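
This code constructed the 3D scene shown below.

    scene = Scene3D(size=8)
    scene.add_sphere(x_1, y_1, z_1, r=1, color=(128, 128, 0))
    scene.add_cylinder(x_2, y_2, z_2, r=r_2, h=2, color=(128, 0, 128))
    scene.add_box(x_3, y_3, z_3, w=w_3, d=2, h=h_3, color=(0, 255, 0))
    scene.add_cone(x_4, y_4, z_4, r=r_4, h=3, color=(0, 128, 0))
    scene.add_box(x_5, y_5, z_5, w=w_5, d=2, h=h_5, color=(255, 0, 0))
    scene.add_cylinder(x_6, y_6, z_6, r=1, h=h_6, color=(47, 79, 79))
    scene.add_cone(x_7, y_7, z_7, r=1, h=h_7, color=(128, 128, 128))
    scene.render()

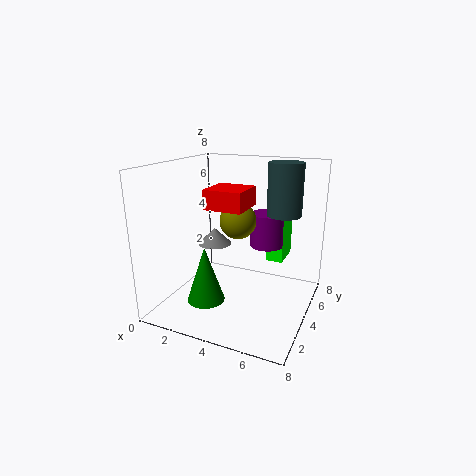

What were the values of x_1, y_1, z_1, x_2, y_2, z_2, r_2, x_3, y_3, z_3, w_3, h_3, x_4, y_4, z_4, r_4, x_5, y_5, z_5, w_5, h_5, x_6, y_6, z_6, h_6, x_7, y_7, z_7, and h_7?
x_1 = 4, y_1 = 4, z_1 = 5, x_2 = 5, y_2 = 6, z_2 = 3, r_2 = 1, x_3 = 5, y_3 = 6, z_3 = 2, w_3 = 1, h_3 = 3, x_4 = 3, y_4 = 2, z_4 = 1, r_4 = 1, x_5 = 3, y_5 = 2, z_5 = 6, w_5 = 2, h_5 = 1, x_6 = 6, y_6 = 6, z_6 = 5, h_6 = 3, x_7 = 2, y_7 = 5, z_7 = 3, h_7 = 1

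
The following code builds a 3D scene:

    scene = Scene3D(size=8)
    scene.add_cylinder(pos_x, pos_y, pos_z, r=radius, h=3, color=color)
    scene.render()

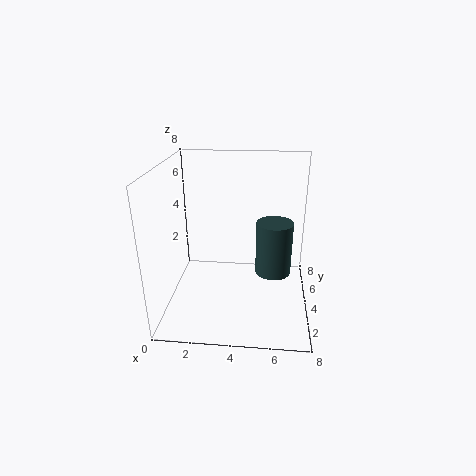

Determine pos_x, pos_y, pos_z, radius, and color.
pos_x = 6; pos_y = 4; pos_z = 2; radius = 1; color = 'darkslategray'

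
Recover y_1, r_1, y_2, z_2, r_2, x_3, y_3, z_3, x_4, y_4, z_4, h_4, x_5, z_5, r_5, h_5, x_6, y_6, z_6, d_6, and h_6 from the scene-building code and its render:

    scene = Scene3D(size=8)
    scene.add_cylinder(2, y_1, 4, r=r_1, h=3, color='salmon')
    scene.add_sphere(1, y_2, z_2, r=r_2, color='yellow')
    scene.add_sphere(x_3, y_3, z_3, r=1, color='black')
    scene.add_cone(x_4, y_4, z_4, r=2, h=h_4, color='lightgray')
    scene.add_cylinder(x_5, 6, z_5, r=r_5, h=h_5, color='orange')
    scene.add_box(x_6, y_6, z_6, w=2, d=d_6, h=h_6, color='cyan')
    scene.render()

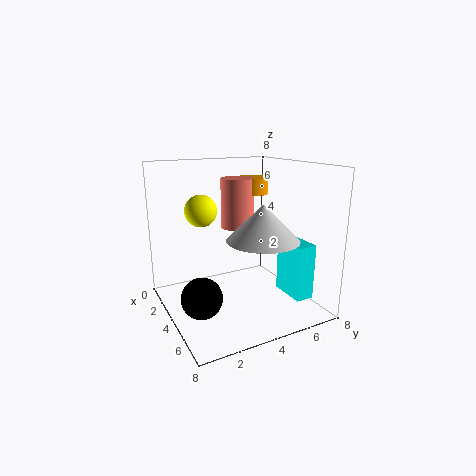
y_1 = 5
r_1 = 1
y_2 = 3
z_2 = 5
r_2 = 1
x_3 = 6
y_3 = 1
z_3 = 2
x_4 = 5
y_4 = 5
z_4 = 4
h_4 = 2
x_5 = 2
z_5 = 6
r_5 = 1
h_5 = 1
x_6 = 5
y_6 = 6
z_6 = 1
d_6 = 1
h_6 = 3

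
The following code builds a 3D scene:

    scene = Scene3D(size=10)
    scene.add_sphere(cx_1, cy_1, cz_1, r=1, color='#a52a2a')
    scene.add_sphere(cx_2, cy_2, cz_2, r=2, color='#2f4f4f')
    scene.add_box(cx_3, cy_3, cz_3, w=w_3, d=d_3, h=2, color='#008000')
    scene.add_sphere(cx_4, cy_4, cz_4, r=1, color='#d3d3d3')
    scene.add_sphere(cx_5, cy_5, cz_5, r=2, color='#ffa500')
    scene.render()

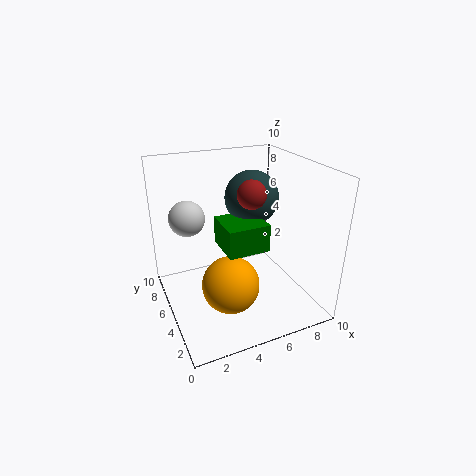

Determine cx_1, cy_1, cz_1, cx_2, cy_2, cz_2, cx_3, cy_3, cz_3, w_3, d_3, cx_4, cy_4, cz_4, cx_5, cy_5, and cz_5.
cx_1 = 6, cy_1 = 5, cz_1 = 8, cx_2 = 7, cy_2 = 7, cz_2 = 7, cx_3 = 4, cy_3 = 4, cz_3 = 4, w_3 = 3, d_3 = 3, cx_4 = 1, cy_4 = 3, cz_4 = 8, cx_5 = 4, cy_5 = 4, cz_5 = 2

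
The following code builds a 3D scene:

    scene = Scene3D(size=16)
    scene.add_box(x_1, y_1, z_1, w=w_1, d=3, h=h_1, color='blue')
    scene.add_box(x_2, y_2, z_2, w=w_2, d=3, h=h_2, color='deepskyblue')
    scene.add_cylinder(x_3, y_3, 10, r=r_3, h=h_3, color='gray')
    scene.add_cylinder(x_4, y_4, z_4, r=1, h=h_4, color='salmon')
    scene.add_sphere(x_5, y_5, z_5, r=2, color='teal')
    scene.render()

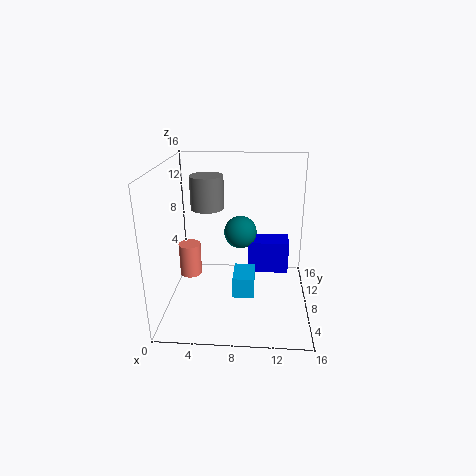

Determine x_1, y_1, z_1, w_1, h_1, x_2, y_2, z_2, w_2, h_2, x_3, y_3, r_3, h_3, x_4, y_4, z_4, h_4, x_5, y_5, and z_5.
x_1 = 9; y_1 = 11; z_1 = 2; w_1 = 5; h_1 = 4; x_2 = 8; y_2 = 1; z_2 = 5; w_2 = 2; h_2 = 2; x_3 = 4; y_3 = 12; r_3 = 2; h_3 = 4; x_4 = 4; y_4 = 2; z_4 = 7; h_4 = 3; x_5 = 8; y_5 = 12; z_5 = 7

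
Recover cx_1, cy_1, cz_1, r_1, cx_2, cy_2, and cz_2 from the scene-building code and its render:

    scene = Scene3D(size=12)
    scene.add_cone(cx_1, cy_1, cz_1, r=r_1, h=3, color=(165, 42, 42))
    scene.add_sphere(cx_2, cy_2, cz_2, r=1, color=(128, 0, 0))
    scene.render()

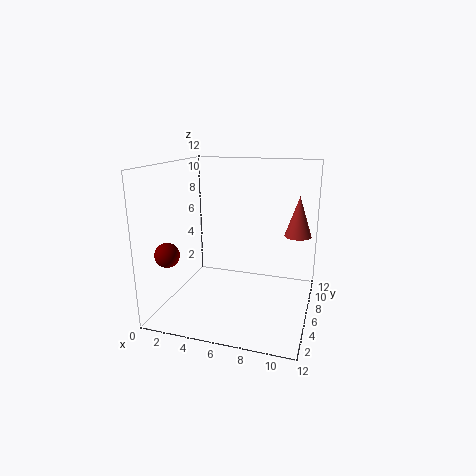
cx_1 = 11, cy_1 = 5, cz_1 = 7, r_1 = 1, cx_2 = 1, cy_2 = 3, cz_2 = 5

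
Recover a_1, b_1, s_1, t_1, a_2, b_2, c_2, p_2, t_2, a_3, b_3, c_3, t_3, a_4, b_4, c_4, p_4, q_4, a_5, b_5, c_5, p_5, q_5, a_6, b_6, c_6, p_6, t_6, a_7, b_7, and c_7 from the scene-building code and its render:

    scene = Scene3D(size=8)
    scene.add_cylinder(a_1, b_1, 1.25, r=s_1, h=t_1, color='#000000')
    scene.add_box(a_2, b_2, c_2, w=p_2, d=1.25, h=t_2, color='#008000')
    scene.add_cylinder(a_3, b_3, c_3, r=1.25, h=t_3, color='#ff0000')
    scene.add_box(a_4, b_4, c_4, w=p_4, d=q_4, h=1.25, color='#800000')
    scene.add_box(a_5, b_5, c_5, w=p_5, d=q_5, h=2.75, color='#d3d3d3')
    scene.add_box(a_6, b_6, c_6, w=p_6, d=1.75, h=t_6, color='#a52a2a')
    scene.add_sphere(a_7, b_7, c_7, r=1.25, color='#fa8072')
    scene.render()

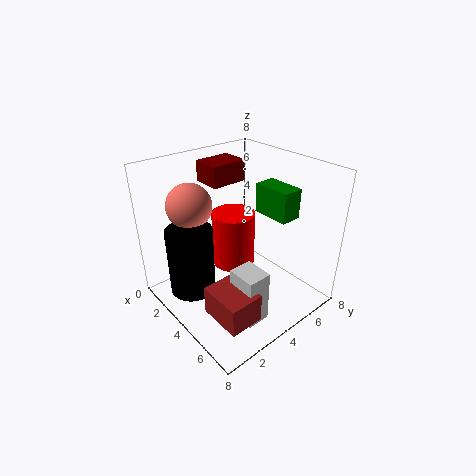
a_1 = 3; b_1 = 1.5; s_1 = 1.25; t_1 = 3.75; a_2 = 3.25; b_2 = 6; c_2 = 4.75; p_2 = 2.25; t_2 = 1.75; a_3 = 3; b_3 = 4.5; c_3 = 1.75; t_3 = 3.25; a_4 = 0.25; b_4 = 4; c_4 = 6.25; p_4 = 1.75; q_4 = 2.25; a_5 = 5.75; b_5 = 2; c_5 = 1; p_5 = 1.5; q_5 = 1.25; a_6 = 5.25; b_6 = 0.75; c_6 = 1.5; p_6 = 2.25; t_6 = 1.5; a_7 = 2; b_7 = 2.25; c_7 = 5.75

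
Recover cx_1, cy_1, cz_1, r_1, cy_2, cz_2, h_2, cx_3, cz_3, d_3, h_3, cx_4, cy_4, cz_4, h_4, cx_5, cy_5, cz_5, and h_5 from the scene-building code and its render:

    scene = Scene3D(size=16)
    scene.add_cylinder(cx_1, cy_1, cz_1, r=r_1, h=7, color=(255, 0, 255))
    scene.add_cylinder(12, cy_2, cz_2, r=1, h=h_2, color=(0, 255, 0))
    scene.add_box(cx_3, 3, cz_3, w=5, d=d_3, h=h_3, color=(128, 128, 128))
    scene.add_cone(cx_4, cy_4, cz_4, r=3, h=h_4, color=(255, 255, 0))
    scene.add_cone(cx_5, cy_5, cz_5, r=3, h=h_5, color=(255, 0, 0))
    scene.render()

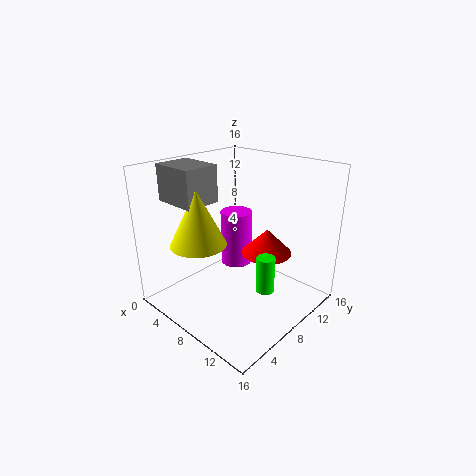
cx_1 = 4, cy_1 = 12, cz_1 = 2, r_1 = 2, cy_2 = 8, cz_2 = 3, h_2 = 4, cx_3 = 1, cz_3 = 12, d_3 = 4, h_3 = 4, cx_4 = 6, cy_4 = 4, cz_4 = 8, h_4 = 6, cx_5 = 9, cy_5 = 12, cz_5 = 5, h_5 = 3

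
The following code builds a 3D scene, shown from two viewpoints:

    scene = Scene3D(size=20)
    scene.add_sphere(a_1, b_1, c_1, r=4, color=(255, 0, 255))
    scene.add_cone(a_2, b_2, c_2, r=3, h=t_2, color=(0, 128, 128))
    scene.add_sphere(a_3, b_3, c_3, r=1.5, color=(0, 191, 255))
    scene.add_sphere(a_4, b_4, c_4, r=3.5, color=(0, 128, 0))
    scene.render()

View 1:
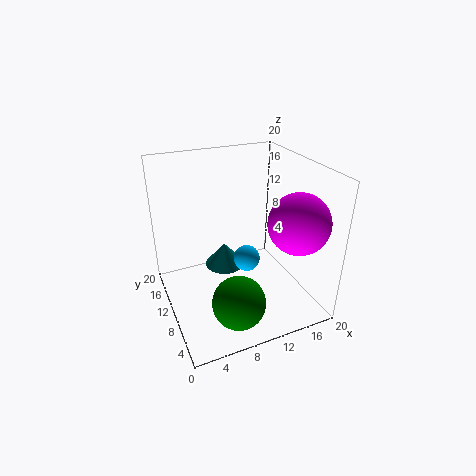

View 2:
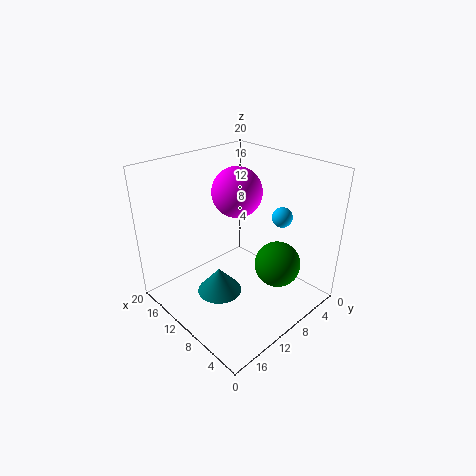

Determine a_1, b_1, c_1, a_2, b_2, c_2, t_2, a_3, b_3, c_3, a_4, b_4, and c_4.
a_1 = 16, b_1 = 4.5, c_1 = 13.5, a_2 = 9.5, b_2 = 14, c_2 = 3.5, t_2 = 3.5, a_3 = 8, b_3 = 3, c_3 = 11.5, a_4 = 7.5, b_4 = 4, c_4 = 4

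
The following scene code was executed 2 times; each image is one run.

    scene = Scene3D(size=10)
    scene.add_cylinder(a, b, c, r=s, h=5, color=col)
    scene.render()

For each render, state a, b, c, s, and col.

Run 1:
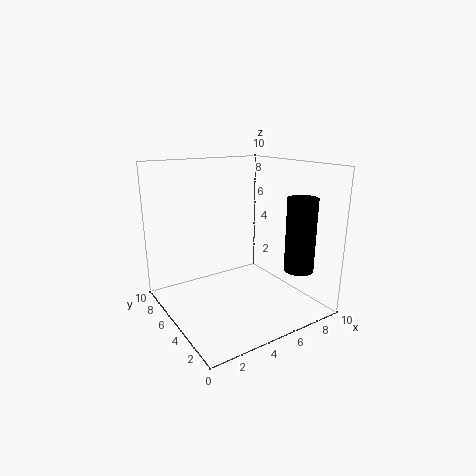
a = 8, b = 2, c = 3, s = 1, col = 'black'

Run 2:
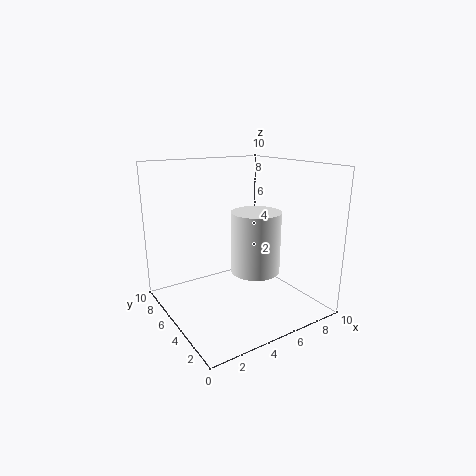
a = 8, b = 7, c = 1, s = 2, col = 'white'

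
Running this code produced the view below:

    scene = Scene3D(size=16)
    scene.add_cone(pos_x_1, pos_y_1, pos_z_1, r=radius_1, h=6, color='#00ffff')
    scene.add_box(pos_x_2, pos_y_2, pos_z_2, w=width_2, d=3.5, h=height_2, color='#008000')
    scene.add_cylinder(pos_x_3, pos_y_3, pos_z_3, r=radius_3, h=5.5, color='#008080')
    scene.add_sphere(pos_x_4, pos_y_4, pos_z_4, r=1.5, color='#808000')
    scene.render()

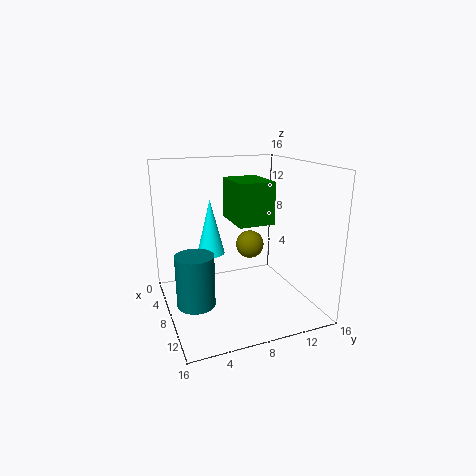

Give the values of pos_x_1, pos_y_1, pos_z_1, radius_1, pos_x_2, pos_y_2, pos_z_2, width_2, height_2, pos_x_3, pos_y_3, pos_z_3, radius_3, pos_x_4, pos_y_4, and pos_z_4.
pos_x_1 = 7.5, pos_y_1 = 5, pos_z_1 = 6.5, radius_1 = 1.5, pos_x_2 = 9, pos_y_2 = 6, pos_z_2 = 11, width_2 = 4.5, height_2 = 4, pos_x_3 = 10, pos_y_3 = 2.5, pos_z_3 = 2, radius_3 = 2, pos_x_4 = 9, pos_y_4 = 9, pos_z_4 = 7.5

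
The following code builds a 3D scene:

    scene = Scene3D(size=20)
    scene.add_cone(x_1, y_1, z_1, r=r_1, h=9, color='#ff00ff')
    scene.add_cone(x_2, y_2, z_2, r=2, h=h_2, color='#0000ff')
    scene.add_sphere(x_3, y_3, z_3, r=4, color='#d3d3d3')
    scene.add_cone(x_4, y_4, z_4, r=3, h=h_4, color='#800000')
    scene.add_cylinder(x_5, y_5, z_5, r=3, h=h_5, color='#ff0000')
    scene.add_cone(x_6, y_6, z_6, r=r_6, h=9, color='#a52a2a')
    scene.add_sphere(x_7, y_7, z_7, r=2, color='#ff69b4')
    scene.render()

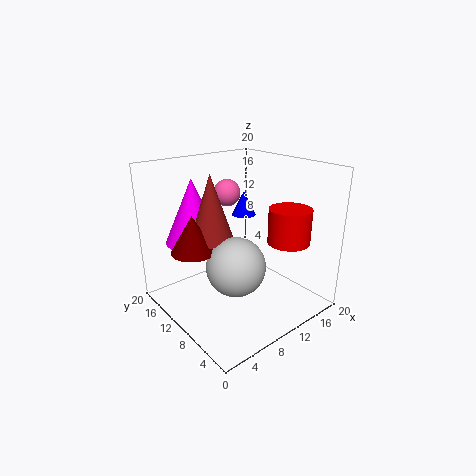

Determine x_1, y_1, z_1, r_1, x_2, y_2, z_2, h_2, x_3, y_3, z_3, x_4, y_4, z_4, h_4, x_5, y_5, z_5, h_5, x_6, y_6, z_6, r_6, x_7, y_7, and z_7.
x_1 = 6, y_1 = 15, z_1 = 9, r_1 = 4, x_2 = 17, y_2 = 17, z_2 = 10, h_2 = 4, x_3 = 8, y_3 = 8, z_3 = 7, x_4 = 4, y_4 = 12, z_4 = 9, h_4 = 5, x_5 = 16, y_5 = 6, z_5 = 9, h_5 = 5, x_6 = 7, y_6 = 12, z_6 = 10, r_6 = 3, x_7 = 12, y_7 = 15, z_7 = 15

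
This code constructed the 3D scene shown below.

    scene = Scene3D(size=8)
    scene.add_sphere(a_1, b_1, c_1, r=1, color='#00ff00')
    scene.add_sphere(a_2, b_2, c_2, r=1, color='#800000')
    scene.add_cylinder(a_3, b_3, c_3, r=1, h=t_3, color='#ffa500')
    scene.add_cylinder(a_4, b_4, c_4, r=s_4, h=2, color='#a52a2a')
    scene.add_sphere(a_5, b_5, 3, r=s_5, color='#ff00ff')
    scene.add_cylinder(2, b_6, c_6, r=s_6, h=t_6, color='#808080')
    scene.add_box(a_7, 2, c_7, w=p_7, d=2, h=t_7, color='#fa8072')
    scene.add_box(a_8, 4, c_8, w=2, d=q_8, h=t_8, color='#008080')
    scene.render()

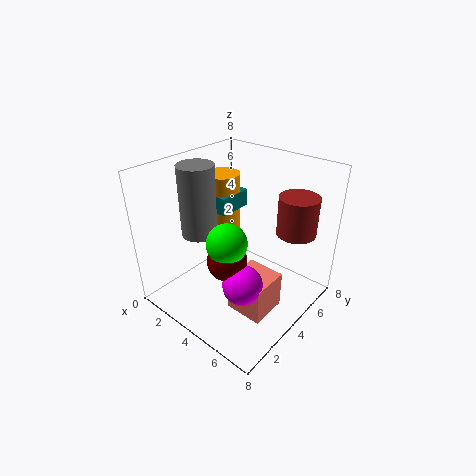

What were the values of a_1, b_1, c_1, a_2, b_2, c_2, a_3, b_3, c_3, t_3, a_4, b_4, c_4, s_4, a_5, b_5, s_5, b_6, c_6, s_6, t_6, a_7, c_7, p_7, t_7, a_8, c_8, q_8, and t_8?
a_1 = 5, b_1 = 2, c_1 = 5, a_2 = 5, b_2 = 2, c_2 = 4, a_3 = 2, b_3 = 5, c_3 = 3, t_3 = 4, a_4 = 7, b_4 = 5, c_4 = 5, s_4 = 1, a_5 = 6, b_5 = 2, s_5 = 1, b_6 = 3, c_6 = 4, s_6 = 1, t_6 = 4, a_7 = 5, c_7 = 1, p_7 = 2, t_7 = 2, a_8 = 1, c_8 = 5, q_8 = 2, t_8 = 1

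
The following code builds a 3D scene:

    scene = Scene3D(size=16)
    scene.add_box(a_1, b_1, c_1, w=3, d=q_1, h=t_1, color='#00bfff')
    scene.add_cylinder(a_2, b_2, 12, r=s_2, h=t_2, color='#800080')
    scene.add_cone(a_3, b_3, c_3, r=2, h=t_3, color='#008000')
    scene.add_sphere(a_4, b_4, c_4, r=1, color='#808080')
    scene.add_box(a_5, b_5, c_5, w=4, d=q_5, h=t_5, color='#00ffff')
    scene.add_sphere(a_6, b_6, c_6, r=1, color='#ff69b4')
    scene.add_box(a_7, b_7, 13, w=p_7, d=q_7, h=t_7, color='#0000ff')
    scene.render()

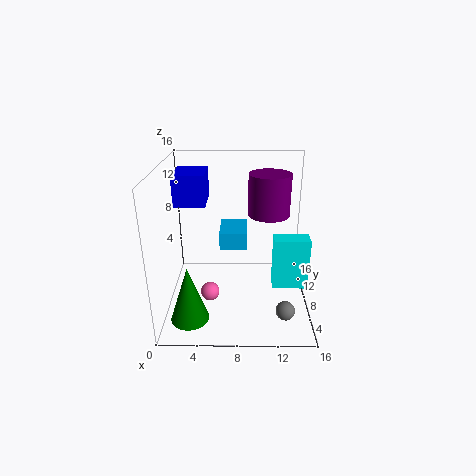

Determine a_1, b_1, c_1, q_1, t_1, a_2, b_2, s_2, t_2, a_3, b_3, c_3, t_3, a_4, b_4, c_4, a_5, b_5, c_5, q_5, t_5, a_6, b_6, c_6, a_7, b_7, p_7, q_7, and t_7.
a_1 = 6
b_1 = 7
c_1 = 7
q_1 = 4
t_1 = 2
a_2 = 11
b_2 = 5
s_2 = 2
t_2 = 4
a_3 = 3
b_3 = 3
c_3 = 1
t_3 = 6
a_4 = 13
b_4 = 3
c_4 = 2
a_5 = 12
b_5 = 7
c_5 = 2
q_5 = 2
t_5 = 6
a_6 = 5
b_6 = 5
c_6 = 3
a_7 = 2
b_7 = 4
p_7 = 3
q_7 = 4
t_7 = 3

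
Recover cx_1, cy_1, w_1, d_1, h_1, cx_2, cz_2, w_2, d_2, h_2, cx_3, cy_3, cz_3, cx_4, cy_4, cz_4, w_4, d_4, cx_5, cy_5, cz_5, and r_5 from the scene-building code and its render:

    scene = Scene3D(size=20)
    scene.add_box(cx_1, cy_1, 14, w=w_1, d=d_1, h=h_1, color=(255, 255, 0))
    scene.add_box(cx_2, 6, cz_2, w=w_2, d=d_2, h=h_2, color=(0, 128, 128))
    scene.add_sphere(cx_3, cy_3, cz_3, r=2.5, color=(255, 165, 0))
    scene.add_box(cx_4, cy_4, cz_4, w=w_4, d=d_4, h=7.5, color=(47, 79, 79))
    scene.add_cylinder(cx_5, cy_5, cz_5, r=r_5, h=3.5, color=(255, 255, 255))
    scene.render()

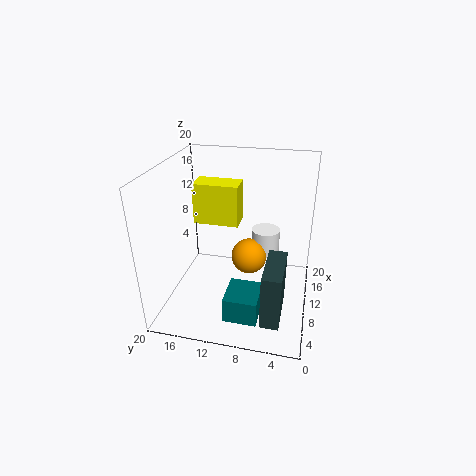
cx_1 = 5.5, cy_1 = 9, w_1 = 3, d_1 = 5.5, h_1 = 5, cx_2 = 3, cz_2 = 1, w_2 = 5, d_2 = 4.5, h_2 = 3.5, cx_3 = 10.5, cy_3 = 8.5, cz_3 = 7, cx_4 = 2.5, cy_4 = 3, cz_4 = 1.5, w_4 = 7, d_4 = 2.5, cx_5 = 12.5, cy_5 = 6.5, cz_5 = 7, r_5 = 2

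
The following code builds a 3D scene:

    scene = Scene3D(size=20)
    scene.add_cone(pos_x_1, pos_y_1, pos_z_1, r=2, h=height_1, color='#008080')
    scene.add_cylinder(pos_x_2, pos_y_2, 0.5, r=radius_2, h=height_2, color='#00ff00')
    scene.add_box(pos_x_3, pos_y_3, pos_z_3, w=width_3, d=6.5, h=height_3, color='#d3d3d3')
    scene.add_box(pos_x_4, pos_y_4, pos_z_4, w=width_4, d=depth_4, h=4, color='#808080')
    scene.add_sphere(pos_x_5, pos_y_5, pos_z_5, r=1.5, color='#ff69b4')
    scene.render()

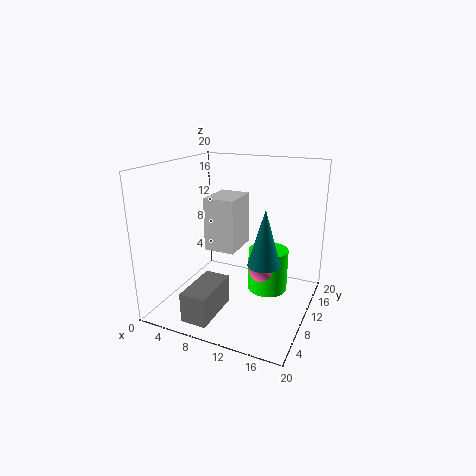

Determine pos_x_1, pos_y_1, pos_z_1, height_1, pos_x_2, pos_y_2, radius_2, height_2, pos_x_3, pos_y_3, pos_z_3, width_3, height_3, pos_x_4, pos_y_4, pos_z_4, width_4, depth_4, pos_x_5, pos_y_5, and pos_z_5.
pos_x_1 = 15.5
pos_y_1 = 5.5
pos_z_1 = 9
height_1 = 7
pos_x_2 = 13
pos_y_2 = 14.5
radius_2 = 3
height_2 = 6.5
pos_x_3 = 2.5
pos_y_3 = 13.5
pos_z_3 = 5.5
width_3 = 5
height_3 = 8.5
pos_x_4 = 6
pos_y_4 = 1
pos_z_4 = 1
width_4 = 3.5
depth_4 = 7
pos_x_5 = 14
pos_y_5 = 8.5
pos_z_5 = 6.5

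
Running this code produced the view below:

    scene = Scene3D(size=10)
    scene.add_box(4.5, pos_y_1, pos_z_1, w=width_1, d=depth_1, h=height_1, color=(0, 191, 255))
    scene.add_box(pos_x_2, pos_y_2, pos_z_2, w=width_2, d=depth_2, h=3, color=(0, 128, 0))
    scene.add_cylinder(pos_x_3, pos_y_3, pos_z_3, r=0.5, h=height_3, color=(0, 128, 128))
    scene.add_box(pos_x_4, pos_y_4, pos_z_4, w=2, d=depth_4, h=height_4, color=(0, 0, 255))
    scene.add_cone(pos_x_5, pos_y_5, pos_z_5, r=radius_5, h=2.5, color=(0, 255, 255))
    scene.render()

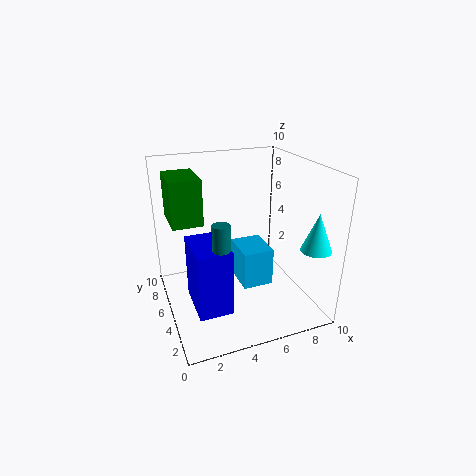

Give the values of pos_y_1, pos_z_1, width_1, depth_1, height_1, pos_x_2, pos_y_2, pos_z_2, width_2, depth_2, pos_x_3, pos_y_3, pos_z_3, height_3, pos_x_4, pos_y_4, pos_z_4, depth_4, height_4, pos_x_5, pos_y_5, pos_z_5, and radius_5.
pos_y_1 = 2.5; pos_z_1 = 2.5; width_1 = 2; depth_1 = 2.5; height_1 = 2.5; pos_x_2 = 0.5; pos_y_2 = 4.5; pos_z_2 = 6.5; width_2 = 2; depth_2 = 3; pos_x_3 = 2.5; pos_y_3 = 1; pos_z_3 = 6; height_3 = 2; pos_x_4 = 1; pos_y_4 = 0.5; pos_z_4 = 2.5; depth_4 = 3; height_4 = 4; pos_x_5 = 9; pos_y_5 = 1.5; pos_z_5 = 5; radius_5 = 1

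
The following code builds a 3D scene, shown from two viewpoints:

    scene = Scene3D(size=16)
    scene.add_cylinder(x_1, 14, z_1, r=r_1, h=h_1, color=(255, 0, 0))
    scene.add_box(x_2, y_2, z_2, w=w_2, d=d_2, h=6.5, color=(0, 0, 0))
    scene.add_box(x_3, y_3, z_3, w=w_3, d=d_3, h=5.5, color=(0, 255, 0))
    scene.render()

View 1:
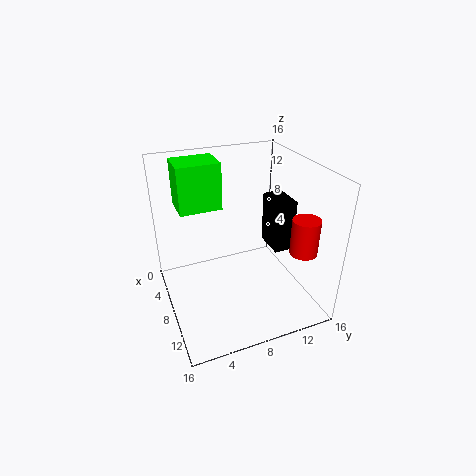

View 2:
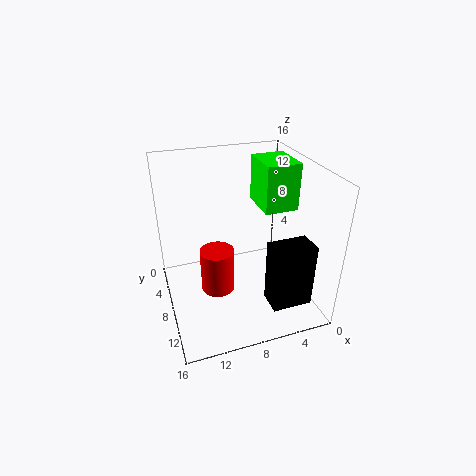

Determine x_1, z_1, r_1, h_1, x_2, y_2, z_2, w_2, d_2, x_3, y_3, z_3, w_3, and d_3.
x_1 = 12
z_1 = 7
r_1 = 1.5
h_1 = 4
x_2 = 3
y_2 = 13.5
z_2 = 4
w_2 = 4
d_2 = 2.5
x_3 = 0.5
y_3 = 2.5
z_3 = 10
w_3 = 4
d_3 = 5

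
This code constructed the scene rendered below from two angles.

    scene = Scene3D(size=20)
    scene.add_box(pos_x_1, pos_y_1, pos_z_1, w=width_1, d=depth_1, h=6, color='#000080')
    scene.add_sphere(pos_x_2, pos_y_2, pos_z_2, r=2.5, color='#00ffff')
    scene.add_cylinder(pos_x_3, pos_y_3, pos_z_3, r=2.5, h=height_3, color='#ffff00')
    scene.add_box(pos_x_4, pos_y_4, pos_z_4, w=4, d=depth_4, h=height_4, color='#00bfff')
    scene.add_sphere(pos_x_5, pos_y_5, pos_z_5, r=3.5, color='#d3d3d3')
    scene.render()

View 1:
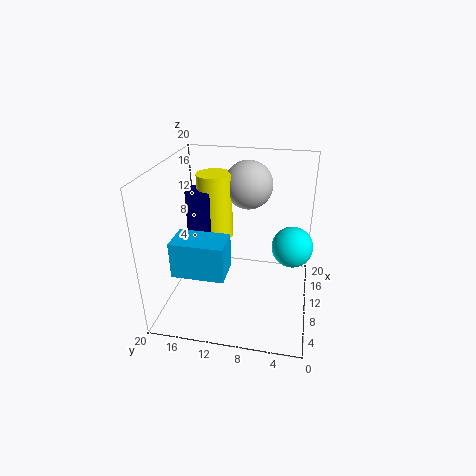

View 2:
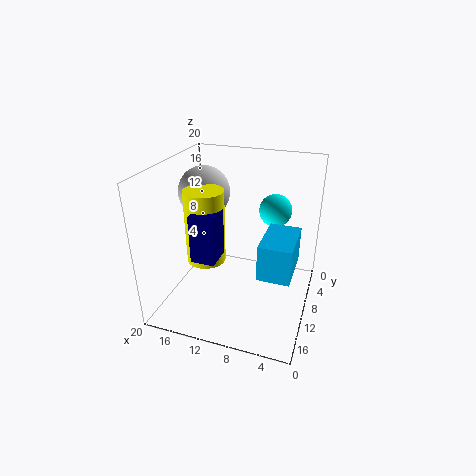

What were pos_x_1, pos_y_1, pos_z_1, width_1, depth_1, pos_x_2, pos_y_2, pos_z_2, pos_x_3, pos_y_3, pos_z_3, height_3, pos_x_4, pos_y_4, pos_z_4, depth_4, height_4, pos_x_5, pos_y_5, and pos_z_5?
pos_x_1 = 10.5; pos_y_1 = 14; pos_z_1 = 10; width_1 = 3; depth_1 = 3.5; pos_x_2 = 6.5; pos_y_2 = 2.5; pos_z_2 = 11.5; pos_x_3 = 13; pos_y_3 = 14; pos_z_3 = 8.5; height_3 = 9.5; pos_x_4 = 1.5; pos_y_4 = 10; pos_z_4 = 8.5; depth_4 = 6.5; height_4 = 4.5; pos_x_5 = 15; pos_y_5 = 9.5; pos_z_5 = 16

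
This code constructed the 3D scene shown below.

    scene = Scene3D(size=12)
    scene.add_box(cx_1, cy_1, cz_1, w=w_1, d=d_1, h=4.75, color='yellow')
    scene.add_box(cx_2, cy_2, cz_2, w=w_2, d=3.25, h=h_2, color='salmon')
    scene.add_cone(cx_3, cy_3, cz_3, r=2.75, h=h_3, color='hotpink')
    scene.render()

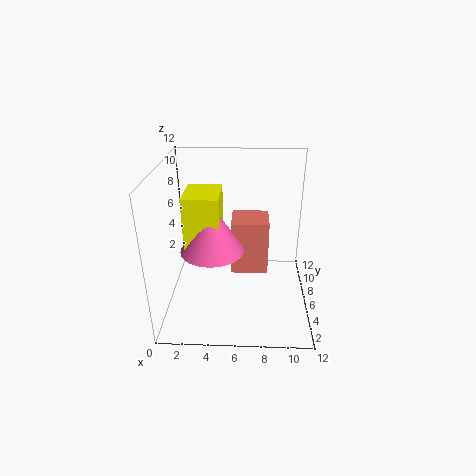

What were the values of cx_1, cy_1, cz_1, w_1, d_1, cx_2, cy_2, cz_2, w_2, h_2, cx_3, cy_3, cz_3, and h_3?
cx_1 = 1.5, cy_1 = 5.5, cz_1 = 4.75, w_1 = 3, d_1 = 3.75, cx_2 = 5.25, cy_2 = 8.5, cz_2 = 0.75, w_2 = 3.5, h_2 = 5.25, cx_3 = 3.75, cy_3 = 6.5, cz_3 = 4.5, h_3 = 4.25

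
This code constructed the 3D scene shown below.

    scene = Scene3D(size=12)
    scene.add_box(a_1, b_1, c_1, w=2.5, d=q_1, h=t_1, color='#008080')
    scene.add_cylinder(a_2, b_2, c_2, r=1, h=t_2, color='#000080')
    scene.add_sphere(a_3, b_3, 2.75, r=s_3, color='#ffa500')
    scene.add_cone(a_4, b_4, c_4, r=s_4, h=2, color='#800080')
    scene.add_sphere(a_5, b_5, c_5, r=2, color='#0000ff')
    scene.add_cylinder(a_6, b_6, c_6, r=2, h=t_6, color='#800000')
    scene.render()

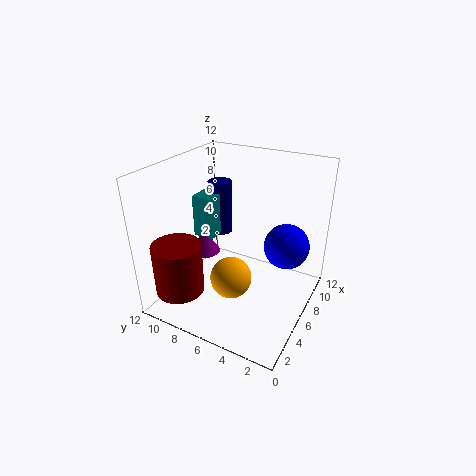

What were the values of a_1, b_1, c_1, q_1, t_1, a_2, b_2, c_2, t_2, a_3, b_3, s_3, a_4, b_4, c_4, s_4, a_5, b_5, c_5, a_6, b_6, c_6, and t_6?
a_1 = 4.75; b_1 = 7.75; c_1 = 6; q_1 = 1.75; t_1 = 3.5; a_2 = 7; b_2 = 8.25; c_2 = 5.75; t_2 = 4.5; a_3 = 4.75; b_3 = 6; s_3 = 1.75; a_4 = 4.75; b_4 = 8.5; c_4 = 4.75; s_4 = 1.25; a_5 = 9; b_5 = 2.75; c_5 = 4.5; a_6 = 2.25; b_6 = 9.5; c_6 = 2; t_6 = 4.25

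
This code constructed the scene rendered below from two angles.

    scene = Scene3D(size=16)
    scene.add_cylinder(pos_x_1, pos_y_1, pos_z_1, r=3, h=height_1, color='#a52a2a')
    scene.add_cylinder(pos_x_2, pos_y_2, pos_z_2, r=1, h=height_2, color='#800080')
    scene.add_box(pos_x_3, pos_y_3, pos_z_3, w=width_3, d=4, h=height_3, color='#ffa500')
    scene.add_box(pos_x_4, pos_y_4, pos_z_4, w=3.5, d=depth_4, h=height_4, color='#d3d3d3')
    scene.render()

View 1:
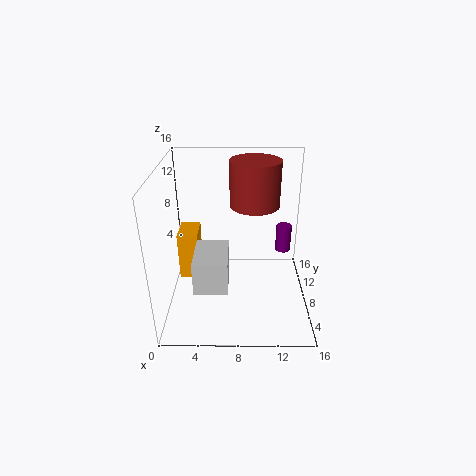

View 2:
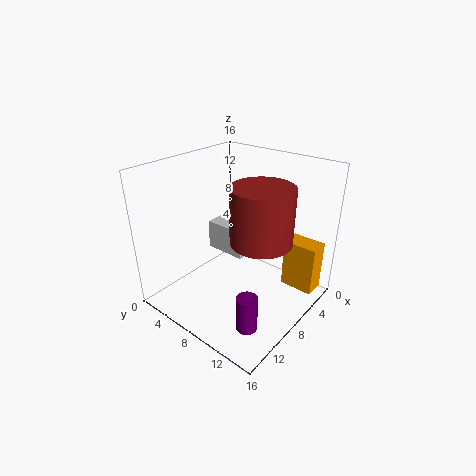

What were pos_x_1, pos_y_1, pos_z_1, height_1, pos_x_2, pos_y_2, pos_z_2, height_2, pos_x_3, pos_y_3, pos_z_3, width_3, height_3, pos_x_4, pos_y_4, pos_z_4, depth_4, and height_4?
pos_x_1 = 10; pos_y_1 = 12.5; pos_z_1 = 10; height_1 = 5.5; pos_x_2 = 14; pos_y_2 = 14; pos_z_2 = 3; height_2 = 3.5; pos_x_3 = 0.5; pos_y_3 = 11; pos_z_3 = 0.5; width_3 = 2.5; height_3 = 6; pos_x_4 = 3.5; pos_y_4 = 2.5; pos_z_4 = 4.5; depth_4 = 5; height_4 = 3.5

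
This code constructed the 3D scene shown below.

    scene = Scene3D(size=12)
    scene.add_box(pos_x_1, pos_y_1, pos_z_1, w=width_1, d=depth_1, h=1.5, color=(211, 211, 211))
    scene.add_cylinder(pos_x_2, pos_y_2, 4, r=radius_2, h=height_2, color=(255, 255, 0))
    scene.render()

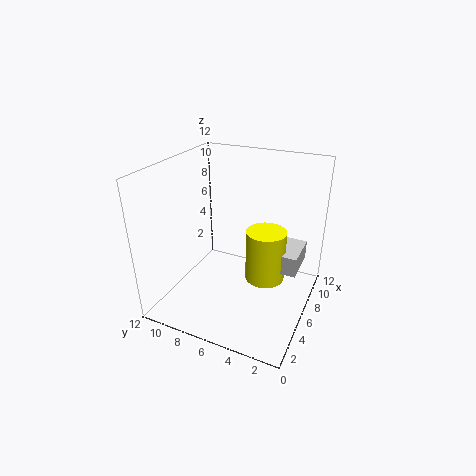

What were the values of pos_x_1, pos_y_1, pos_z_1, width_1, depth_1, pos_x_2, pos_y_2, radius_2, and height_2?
pos_x_1 = 4; pos_y_1 = 0.5; pos_z_1 = 5; width_1 = 3; depth_1 = 3.5; pos_x_2 = 4.5; pos_y_2 = 3; radius_2 = 1.5; height_2 = 4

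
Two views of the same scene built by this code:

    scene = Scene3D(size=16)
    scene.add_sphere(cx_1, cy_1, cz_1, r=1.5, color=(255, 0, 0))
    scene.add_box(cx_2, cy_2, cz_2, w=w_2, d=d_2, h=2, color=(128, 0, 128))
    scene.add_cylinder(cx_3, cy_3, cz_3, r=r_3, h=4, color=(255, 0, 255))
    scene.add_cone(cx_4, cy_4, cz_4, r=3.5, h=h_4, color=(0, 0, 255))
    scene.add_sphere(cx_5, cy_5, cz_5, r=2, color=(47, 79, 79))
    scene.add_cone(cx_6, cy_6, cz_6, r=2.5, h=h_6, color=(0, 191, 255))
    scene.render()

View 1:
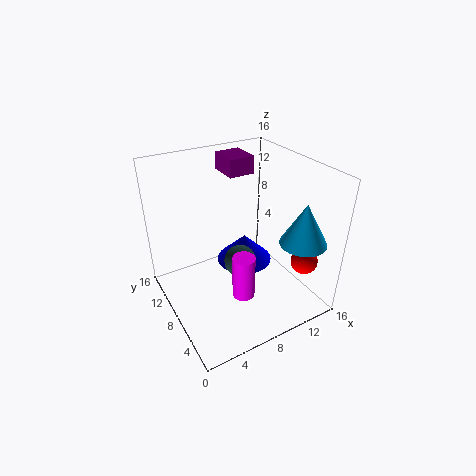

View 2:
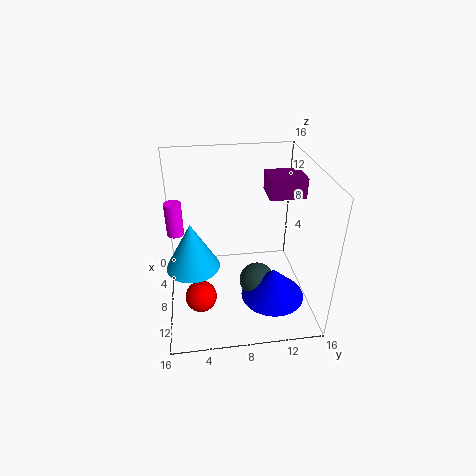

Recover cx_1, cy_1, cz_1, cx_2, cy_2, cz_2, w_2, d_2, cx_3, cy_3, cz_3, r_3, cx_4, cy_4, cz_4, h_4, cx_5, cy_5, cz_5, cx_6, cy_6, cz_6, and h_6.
cx_1 = 14, cy_1 = 3.5, cz_1 = 5.5, cx_2 = 8.5, cy_2 = 10.5, cz_2 = 14, w_2 = 3, d_2 = 3.5, cx_3 = 4.5, cy_3 = 1, cz_3 = 7, r_3 = 1, cx_4 = 11, cy_4 = 11.5, cz_4 = 2, h_4 = 3.5, cx_5 = 9.5, cy_5 = 10, cz_5 = 3, cx_6 = 13, cy_6 = 3, cz_6 = 8.5, h_6 = 4.5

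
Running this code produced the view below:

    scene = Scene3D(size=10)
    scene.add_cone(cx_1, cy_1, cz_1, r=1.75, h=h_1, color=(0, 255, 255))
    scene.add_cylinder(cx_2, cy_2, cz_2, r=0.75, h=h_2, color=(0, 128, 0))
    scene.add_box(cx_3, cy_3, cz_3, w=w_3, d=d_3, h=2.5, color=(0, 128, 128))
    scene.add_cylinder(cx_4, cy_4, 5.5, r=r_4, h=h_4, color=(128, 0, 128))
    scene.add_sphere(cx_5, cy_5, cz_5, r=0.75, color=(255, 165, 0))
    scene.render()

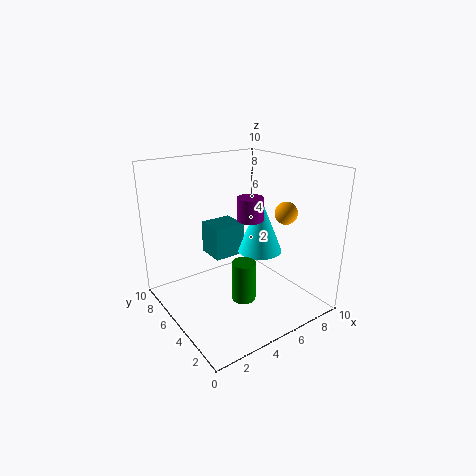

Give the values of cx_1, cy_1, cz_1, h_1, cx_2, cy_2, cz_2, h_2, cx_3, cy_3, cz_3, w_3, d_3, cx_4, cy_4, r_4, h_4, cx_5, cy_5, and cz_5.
cx_1 = 8
cy_1 = 6.25
cz_1 = 2.75
h_1 = 4.25
cx_2 = 3.5
cy_2 = 2.25
cz_2 = 2.25
h_2 = 2.5
cx_3 = 4.5
cy_3 = 7
cz_3 = 2.5
w_3 = 2.5
d_3 = 2.25
cx_4 = 7
cy_4 = 6.25
r_4 = 1
h_4 = 1.75
cx_5 = 7.25
cy_5 = 2.75
cz_5 = 7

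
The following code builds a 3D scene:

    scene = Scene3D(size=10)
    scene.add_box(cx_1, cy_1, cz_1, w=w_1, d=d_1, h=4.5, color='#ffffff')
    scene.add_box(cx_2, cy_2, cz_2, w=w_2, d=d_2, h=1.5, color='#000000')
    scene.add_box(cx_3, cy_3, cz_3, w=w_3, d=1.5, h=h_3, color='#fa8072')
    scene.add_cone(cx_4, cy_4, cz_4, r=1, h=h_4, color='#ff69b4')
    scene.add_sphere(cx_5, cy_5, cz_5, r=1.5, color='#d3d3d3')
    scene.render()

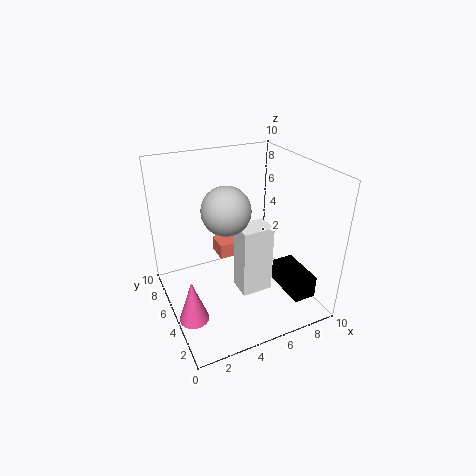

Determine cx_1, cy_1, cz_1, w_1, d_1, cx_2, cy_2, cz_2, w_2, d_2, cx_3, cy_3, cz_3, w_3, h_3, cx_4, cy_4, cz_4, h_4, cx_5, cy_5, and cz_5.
cx_1 = 4
cy_1 = 2
cz_1 = 2.5
w_1 = 2
d_1 = 1.5
cx_2 = 7
cy_2 = 0.5
cz_2 = 2
w_2 = 1.5
d_2 = 3
cx_3 = 3.5
cy_3 = 4.5
cz_3 = 4
w_3 = 3
h_3 = 1
cx_4 = 1
cy_4 = 3.5
cz_4 = 0.5
h_4 = 3
cx_5 = 3.5
cy_5 = 3.5
cz_5 = 8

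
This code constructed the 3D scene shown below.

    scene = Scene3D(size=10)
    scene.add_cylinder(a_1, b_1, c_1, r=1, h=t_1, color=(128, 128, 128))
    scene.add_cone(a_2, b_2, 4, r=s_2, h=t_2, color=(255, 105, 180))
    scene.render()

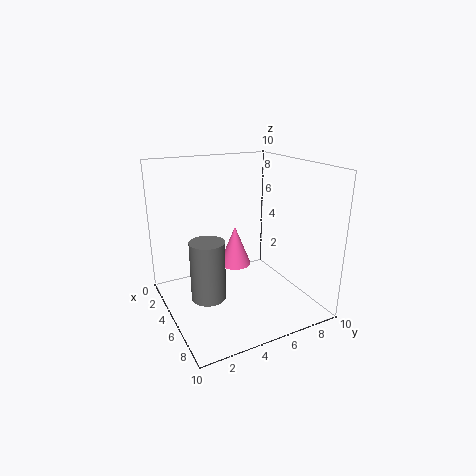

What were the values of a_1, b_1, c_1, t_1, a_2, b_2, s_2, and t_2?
a_1 = 8; b_1 = 1.5; c_1 = 3; t_1 = 3.5; a_2 = 6.5; b_2 = 4; s_2 = 1; t_2 = 2.5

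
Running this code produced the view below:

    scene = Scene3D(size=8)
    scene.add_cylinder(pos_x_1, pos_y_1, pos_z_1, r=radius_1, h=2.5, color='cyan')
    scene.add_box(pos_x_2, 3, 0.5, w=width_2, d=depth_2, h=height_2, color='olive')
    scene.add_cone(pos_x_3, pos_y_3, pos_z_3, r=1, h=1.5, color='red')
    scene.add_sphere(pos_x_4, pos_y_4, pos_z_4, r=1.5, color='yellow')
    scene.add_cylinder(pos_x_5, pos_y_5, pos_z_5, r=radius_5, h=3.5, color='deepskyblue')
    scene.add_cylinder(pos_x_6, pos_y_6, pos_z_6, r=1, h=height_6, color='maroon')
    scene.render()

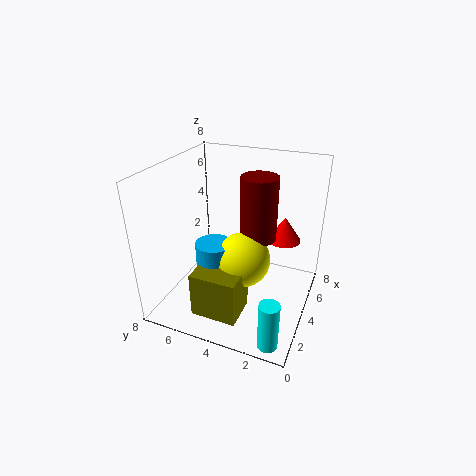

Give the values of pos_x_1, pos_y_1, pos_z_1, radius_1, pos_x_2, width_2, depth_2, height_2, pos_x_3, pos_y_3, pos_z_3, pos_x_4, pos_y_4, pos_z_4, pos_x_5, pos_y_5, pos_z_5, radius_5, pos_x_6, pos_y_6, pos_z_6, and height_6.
pos_x_1 = 0.5, pos_y_1 = 1, pos_z_1 = 0.5, radius_1 = 0.5, pos_x_2 = 1, width_2 = 2, depth_2 = 2.5, height_2 = 2.5, pos_x_3 = 6.5, pos_y_3 = 2, pos_z_3 = 3, pos_x_4 = 3.5, pos_y_4 = 3.5, pos_z_4 = 3, pos_x_5 = 3, pos_y_5 = 5, pos_z_5 = 0.5, radius_5 = 1, pos_x_6 = 4.5, pos_y_6 = 3, pos_z_6 = 4, height_6 = 3.5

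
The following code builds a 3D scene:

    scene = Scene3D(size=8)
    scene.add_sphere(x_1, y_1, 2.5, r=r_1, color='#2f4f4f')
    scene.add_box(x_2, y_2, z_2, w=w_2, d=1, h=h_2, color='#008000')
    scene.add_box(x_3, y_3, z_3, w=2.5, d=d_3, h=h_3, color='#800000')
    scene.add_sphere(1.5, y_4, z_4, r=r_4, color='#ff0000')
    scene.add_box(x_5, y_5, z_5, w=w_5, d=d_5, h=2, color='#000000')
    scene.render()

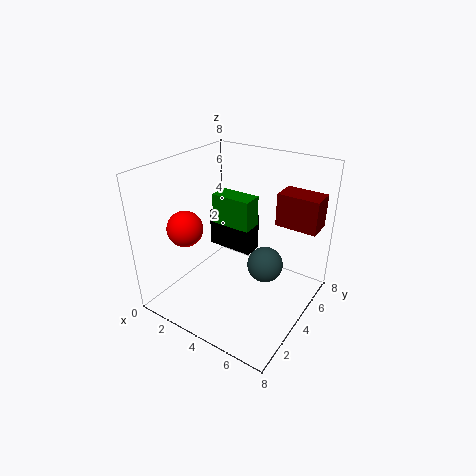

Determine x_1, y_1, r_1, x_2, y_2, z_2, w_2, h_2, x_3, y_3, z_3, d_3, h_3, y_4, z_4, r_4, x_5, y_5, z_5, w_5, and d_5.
x_1 = 5.5, y_1 = 4.5, r_1 = 1, x_2 = 3.5, y_2 = 2.5, z_2 = 5.5, w_2 = 2, h_2 = 1.5, x_3 = 5, y_3 = 6.5, z_3 = 4, d_3 = 1.5, h_3 = 2, y_4 = 2.5, z_4 = 4.5, r_4 = 1, x_5 = 2.5, y_5 = 3.5, z_5 = 3.5, w_5 = 2.5, d_5 = 1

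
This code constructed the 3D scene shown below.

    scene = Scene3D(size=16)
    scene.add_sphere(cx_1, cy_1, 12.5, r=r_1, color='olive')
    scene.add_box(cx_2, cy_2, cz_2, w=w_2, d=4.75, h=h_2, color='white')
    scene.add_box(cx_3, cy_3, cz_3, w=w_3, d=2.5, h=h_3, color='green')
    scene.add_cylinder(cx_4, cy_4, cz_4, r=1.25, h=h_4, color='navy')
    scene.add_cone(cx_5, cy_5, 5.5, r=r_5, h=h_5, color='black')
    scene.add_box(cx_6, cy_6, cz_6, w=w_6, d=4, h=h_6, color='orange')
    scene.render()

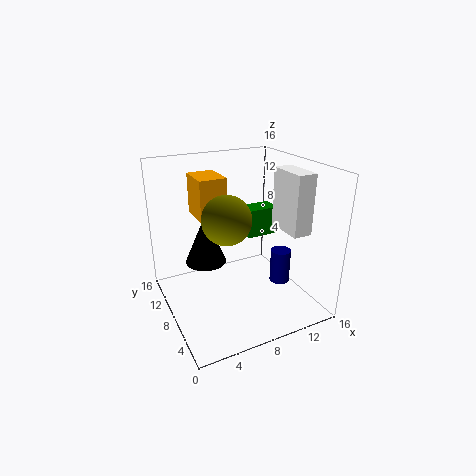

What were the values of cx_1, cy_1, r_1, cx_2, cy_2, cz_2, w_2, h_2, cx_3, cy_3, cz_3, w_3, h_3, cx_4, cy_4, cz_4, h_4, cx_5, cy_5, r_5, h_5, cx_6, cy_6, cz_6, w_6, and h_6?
cx_1 = 4.5
cy_1 = 3.25
r_1 = 2.25
cx_2 = 13.5
cy_2 = 5
cz_2 = 8
w_2 = 2.25
h_2 = 7
cx_3 = 10.75
cy_3 = 10.5
cz_3 = 6.25
w_3 = 4
h_3 = 3.5
cx_4 = 14.25
cy_4 = 8.5
cz_4 = 0.5
h_4 = 4.25
cx_5 = 4.5
cy_5 = 9
r_5 = 2.25
h_5 = 5.25
cx_6 = 4
cy_6 = 8.5
cz_6 = 10.25
w_6 = 3
h_6 = 4.5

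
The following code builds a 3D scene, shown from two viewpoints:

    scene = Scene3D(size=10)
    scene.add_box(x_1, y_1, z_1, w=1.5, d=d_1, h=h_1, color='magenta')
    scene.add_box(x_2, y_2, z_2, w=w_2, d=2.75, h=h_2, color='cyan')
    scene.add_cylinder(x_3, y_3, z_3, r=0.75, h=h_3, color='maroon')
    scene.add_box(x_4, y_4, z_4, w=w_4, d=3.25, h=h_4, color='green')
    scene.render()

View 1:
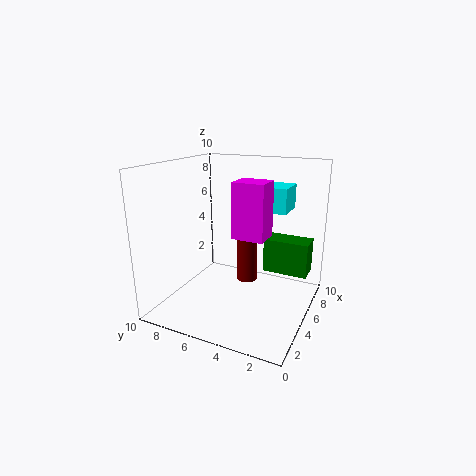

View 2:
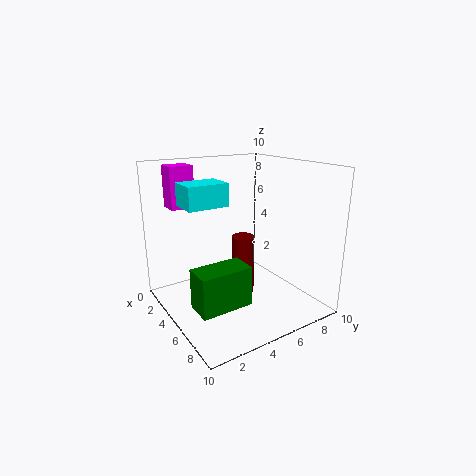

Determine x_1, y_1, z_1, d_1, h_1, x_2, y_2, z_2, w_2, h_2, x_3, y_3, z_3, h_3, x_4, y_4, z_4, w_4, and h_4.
x_1 = 0.5, y_1 = 1.5, z_1 = 6.75, d_1 = 1.75, h_1 = 3, x_2 = 3.5, y_2 = 1.25, z_2 = 7.5, w_2 = 2, h_2 = 1.5, x_3 = 6, y_3 = 4.75, z_3 = 1.5, h_3 = 4, x_4 = 6.75, y_4 = 0.5, z_4 = 2, w_4 = 1.75, h_4 = 2.5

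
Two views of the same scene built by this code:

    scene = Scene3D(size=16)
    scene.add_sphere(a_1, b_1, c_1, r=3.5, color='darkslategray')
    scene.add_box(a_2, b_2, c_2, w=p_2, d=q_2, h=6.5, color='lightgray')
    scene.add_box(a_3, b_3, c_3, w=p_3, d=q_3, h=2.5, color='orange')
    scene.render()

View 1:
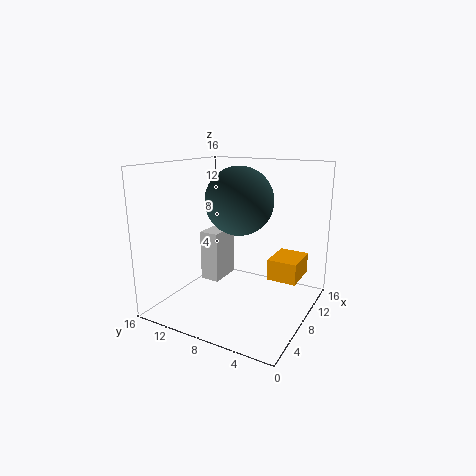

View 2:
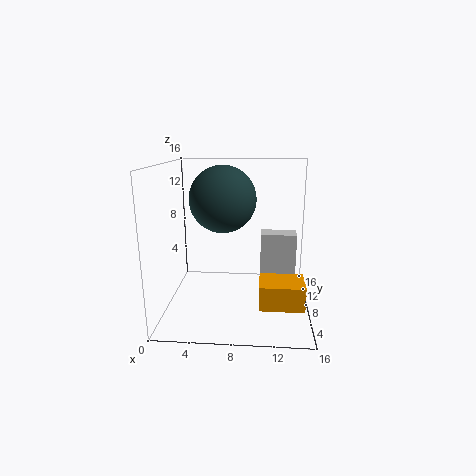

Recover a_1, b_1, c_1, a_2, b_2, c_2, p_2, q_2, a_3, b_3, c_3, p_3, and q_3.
a_1 = 6.5, b_1 = 7, c_1 = 12.5, a_2 = 10.5, b_2 = 12.5, c_2 = 0.5, p_2 = 4.5, q_2 = 2.5, a_3 = 10.5, b_3 = 2, c_3 = 2.5, p_3 = 4.5, q_3 = 3.5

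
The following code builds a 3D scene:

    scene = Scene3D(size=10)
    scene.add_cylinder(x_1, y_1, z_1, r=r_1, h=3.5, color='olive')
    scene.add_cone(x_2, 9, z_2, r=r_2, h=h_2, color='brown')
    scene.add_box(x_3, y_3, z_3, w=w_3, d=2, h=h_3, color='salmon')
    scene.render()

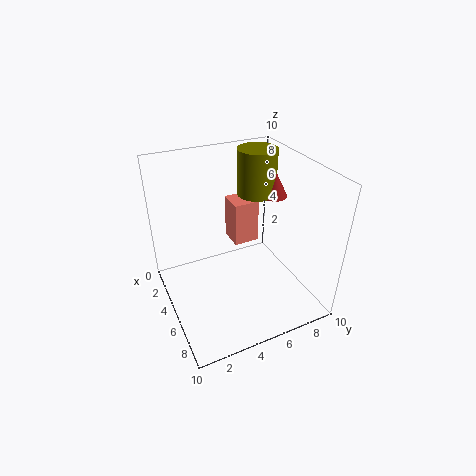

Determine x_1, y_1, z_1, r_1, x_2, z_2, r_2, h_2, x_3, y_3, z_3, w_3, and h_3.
x_1 = 2, y_1 = 8, z_1 = 6.5, r_1 = 1.5, x_2 = 3, z_2 = 6.5, r_2 = 1, h_2 = 2, x_3 = 0.5, y_3 = 6, z_3 = 2.5, w_3 = 2, h_3 = 3.5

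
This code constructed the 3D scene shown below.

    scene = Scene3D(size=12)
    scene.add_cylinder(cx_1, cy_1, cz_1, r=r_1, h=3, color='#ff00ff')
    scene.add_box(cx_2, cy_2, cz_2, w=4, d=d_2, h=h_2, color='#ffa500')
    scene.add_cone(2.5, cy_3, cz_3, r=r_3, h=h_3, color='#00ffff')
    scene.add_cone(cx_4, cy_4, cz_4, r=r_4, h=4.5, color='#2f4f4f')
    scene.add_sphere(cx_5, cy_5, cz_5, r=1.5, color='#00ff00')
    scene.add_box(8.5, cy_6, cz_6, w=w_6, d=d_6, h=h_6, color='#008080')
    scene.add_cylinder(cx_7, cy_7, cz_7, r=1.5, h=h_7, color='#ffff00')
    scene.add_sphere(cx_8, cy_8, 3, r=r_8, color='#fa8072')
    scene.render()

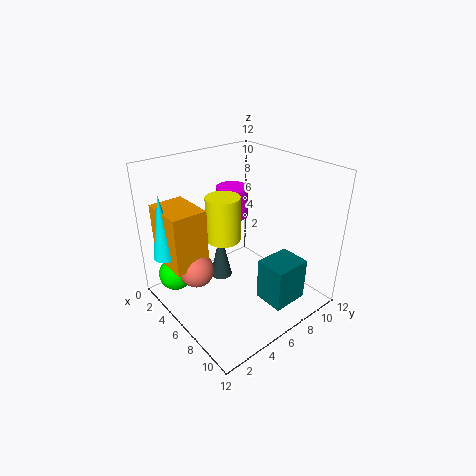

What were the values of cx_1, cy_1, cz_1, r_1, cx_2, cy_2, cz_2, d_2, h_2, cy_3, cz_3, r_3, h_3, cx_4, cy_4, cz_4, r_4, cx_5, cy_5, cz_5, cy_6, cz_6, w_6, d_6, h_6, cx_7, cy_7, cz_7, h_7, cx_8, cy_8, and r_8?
cx_1 = 1.5; cy_1 = 9; cz_1 = 5.5; r_1 = 1.5; cx_2 = 0.5; cy_2 = 1; cz_2 = 3.5; d_2 = 3; h_2 = 5; cy_3 = 1; cz_3 = 4.5; r_3 = 1; h_3 = 5.5; cx_4 = 3.5; cy_4 = 6; cz_4 = 1; r_4 = 1; cx_5 = 2; cy_5 = 2; cz_5 = 2; cy_6 = 6; cz_6 = 1.5; w_6 = 2.5; d_6 = 3; h_6 = 3.5; cx_7 = 4; cy_7 = 6; cz_7 = 5; h_7 = 4; cx_8 = 4; cy_8 = 3; r_8 = 1.5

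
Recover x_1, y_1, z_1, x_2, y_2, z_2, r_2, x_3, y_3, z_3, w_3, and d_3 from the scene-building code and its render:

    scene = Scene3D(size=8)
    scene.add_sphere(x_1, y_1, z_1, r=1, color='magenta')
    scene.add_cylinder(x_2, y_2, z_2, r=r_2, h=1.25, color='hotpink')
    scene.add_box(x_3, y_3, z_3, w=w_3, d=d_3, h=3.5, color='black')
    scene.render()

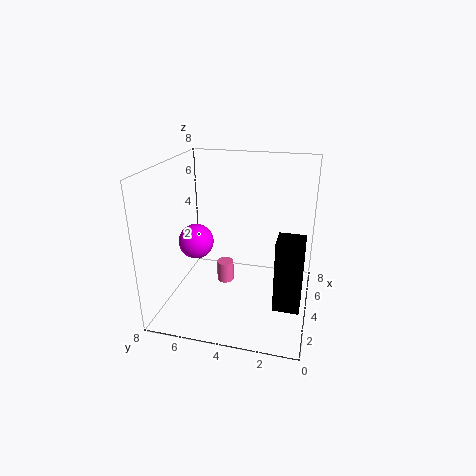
x_1 = 4, y_1 = 6.5, z_1 = 3.5, x_2 = 4.75, y_2 = 5, z_2 = 0.75, r_2 = 0.5, x_3 = 0.75, y_3 = 0.25, z_3 = 2, w_3 = 1.25, d_3 = 1.25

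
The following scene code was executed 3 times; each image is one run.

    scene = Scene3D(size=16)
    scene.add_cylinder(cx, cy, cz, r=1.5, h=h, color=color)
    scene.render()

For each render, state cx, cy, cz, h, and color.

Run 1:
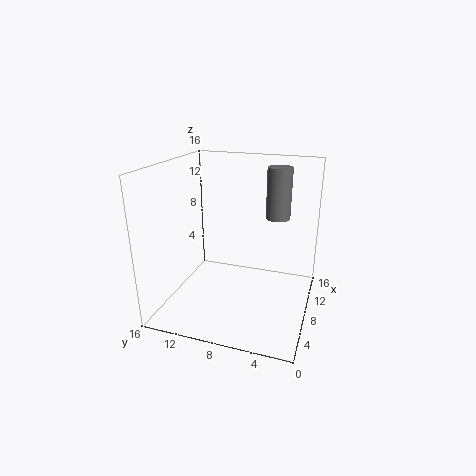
cx = 13.75
cy = 4.75
cz = 8.75
h = 6.25
color = 'gray'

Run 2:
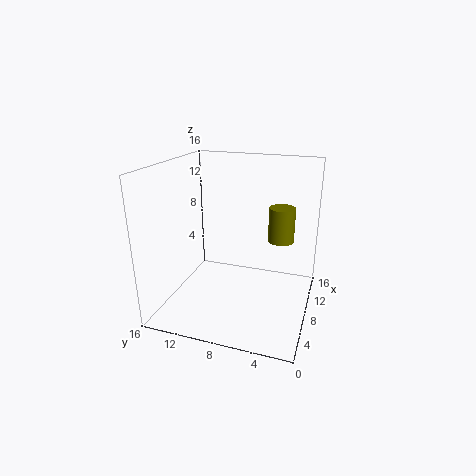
cx = 11
cy = 3.75
cz = 7
h = 4
color = 'olive'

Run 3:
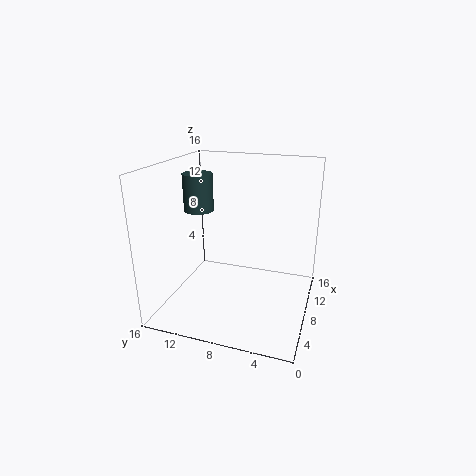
cx = 5.25
cy = 11.25
cz = 11.75
h = 3.75
color = 'darkslategray'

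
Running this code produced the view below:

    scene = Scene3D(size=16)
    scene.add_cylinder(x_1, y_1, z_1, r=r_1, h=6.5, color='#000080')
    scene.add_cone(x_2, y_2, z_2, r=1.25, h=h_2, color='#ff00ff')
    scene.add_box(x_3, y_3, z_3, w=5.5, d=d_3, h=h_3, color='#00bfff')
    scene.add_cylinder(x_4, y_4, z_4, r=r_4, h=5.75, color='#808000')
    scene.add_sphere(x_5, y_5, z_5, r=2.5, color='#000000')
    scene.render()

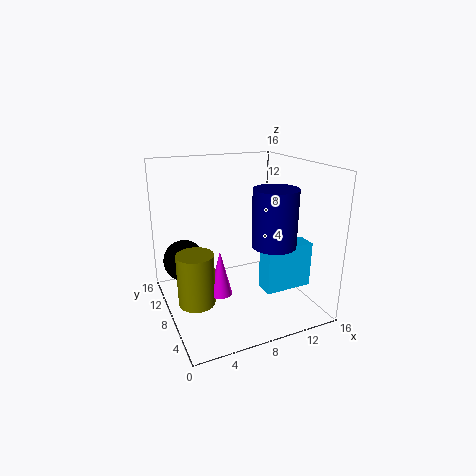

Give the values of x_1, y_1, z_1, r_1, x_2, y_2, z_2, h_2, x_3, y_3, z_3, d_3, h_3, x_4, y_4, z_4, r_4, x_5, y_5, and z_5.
x_1 = 11.75
y_1 = 6.5
z_1 = 7
r_1 = 2.5
x_2 = 5.25
y_2 = 6.5
z_2 = 2.5
h_2 = 5
x_3 = 10.25
y_3 = 4.75
z_3 = 2
d_3 = 2.25
h_3 = 5.25
x_4 = 2.75
y_4 = 7.25
z_4 = 1.5
r_4 = 2
x_5 = 3
y_5 = 13
z_5 = 4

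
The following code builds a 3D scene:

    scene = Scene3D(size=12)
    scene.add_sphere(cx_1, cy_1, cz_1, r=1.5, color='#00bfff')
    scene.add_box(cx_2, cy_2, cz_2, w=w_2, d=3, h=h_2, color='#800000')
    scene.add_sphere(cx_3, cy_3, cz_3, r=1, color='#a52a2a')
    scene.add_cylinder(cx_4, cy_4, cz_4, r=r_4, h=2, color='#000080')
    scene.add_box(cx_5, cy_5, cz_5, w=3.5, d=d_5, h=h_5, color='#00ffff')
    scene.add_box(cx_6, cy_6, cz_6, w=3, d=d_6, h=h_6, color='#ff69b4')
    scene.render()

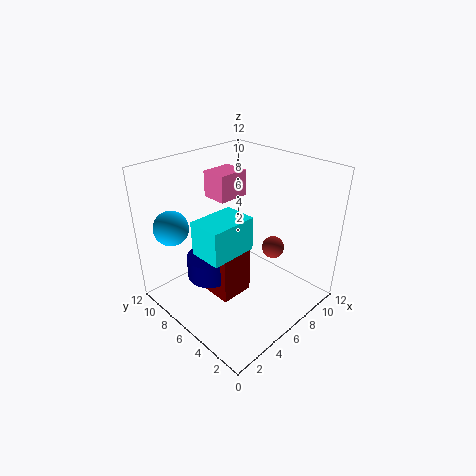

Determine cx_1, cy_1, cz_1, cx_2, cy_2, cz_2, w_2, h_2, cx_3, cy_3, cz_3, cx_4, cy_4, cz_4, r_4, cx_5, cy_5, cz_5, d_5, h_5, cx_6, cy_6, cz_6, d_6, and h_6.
cx_1 = 2.5; cy_1 = 10.5; cz_1 = 6.5; cx_2 = 4; cy_2 = 5.5; cz_2 = 0.5; w_2 = 3; h_2 = 5; cx_3 = 9.5; cy_3 = 5; cz_3 = 4; cx_4 = 4.5; cy_4 = 8; cz_4 = 2; r_4 = 2; cx_5 = 1; cy_5 = 3; cz_5 = 7; d_5 = 2.5; h_5 = 2.5; cx_6 = 7.5; cy_6 = 9.5; cz_6 = 7.5; d_6 = 2.5; h_6 = 2.5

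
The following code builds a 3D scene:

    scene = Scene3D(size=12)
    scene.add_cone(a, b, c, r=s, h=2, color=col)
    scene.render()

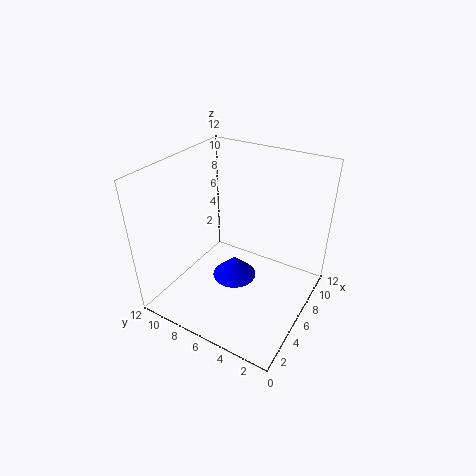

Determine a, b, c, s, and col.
a = 7; b = 7; c = 1; s = 2; col = 'blue'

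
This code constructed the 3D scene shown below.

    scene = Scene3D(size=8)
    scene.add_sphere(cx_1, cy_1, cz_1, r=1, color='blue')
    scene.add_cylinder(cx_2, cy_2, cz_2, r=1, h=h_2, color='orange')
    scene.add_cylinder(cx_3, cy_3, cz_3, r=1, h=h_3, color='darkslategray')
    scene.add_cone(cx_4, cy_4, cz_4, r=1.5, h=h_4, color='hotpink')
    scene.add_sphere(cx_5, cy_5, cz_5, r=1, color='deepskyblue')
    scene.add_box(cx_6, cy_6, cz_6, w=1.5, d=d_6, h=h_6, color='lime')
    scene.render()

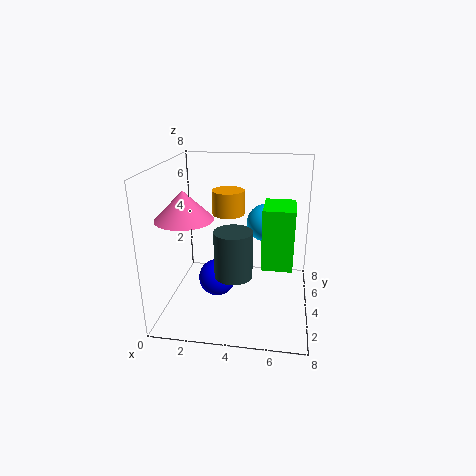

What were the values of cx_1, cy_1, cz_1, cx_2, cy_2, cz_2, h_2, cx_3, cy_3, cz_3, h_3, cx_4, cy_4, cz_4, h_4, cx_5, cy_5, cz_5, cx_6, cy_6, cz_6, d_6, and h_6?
cx_1 = 3, cy_1 = 3, cz_1 = 2, cx_2 = 3, cy_2 = 6.5, cz_2 = 4.5, h_2 = 1.5, cx_3 = 4, cy_3 = 2.5, cz_3 = 2.5, h_3 = 2.5, cx_4 = 1.5, cy_4 = 2.5, cz_4 = 5.5, h_4 = 1.5, cx_5 = 5.5, cy_5 = 4, cz_5 = 5, cx_6 = 5.5, cy_6 = 1.5, cz_6 = 3.5, d_6 = 2, h_6 = 3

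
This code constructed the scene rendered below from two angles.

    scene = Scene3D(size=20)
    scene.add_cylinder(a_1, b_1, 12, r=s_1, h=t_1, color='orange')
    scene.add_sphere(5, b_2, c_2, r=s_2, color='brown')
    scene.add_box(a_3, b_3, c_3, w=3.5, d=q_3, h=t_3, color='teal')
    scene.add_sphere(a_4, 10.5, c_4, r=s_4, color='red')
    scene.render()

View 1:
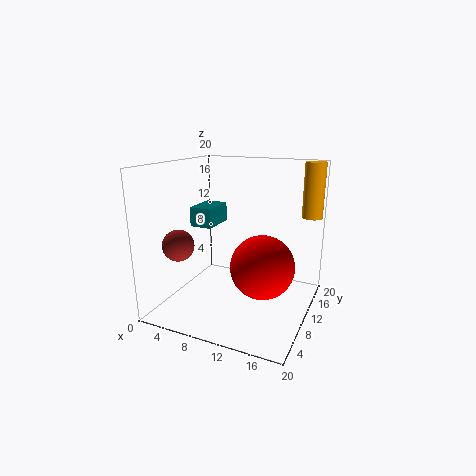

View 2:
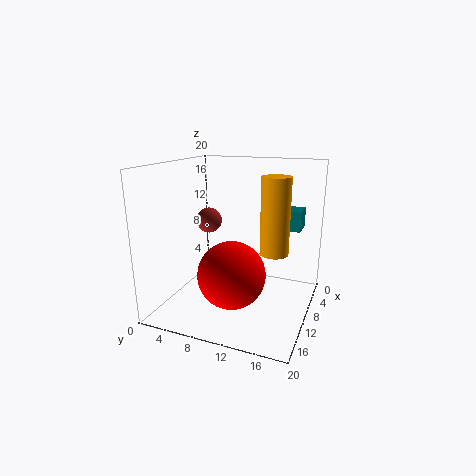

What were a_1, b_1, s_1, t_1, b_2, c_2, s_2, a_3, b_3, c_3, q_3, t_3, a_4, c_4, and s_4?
a_1 = 18.5
b_1 = 17.5
s_1 = 1.5
t_1 = 8
b_2 = 3
c_2 = 10.5
s_2 = 2
a_3 = 1
b_3 = 12
c_3 = 10
q_3 = 5.5
t_3 = 3
a_4 = 13.5
c_4 = 6
s_4 = 4.5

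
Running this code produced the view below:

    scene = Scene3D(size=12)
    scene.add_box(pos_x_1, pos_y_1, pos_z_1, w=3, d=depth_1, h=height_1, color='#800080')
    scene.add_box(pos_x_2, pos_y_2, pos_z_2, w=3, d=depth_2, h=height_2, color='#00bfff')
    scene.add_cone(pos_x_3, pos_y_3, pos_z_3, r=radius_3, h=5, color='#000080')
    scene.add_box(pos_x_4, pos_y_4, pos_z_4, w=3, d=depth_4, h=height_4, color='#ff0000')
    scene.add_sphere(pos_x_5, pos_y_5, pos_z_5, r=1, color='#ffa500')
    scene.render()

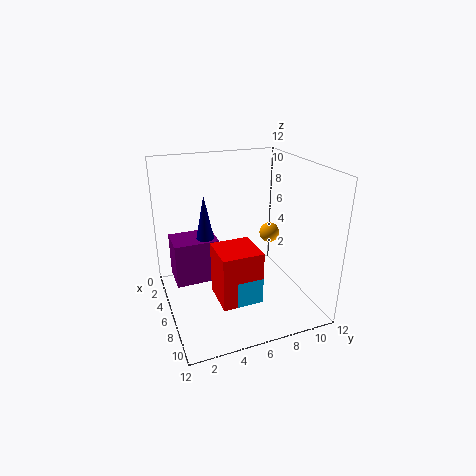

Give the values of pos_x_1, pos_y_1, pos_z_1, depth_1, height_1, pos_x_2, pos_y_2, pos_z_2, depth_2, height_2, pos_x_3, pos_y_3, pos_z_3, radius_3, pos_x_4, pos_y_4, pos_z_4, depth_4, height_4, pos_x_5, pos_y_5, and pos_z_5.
pos_x_1 = 1; pos_y_1 = 1; pos_z_1 = 1; depth_1 = 4; height_1 = 4; pos_x_2 = 8; pos_y_2 = 4; pos_z_2 = 3; depth_2 = 2; height_2 = 2; pos_x_3 = 3; pos_y_3 = 4; pos_z_3 = 4; radius_3 = 1; pos_x_4 = 8; pos_y_4 = 3; pos_z_4 = 3; depth_4 = 3; height_4 = 4; pos_x_5 = 2; pos_y_5 = 11; pos_z_5 = 4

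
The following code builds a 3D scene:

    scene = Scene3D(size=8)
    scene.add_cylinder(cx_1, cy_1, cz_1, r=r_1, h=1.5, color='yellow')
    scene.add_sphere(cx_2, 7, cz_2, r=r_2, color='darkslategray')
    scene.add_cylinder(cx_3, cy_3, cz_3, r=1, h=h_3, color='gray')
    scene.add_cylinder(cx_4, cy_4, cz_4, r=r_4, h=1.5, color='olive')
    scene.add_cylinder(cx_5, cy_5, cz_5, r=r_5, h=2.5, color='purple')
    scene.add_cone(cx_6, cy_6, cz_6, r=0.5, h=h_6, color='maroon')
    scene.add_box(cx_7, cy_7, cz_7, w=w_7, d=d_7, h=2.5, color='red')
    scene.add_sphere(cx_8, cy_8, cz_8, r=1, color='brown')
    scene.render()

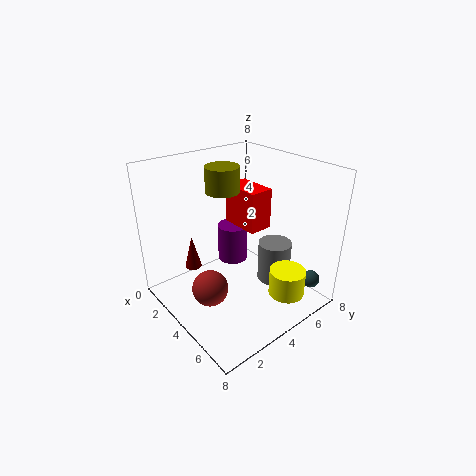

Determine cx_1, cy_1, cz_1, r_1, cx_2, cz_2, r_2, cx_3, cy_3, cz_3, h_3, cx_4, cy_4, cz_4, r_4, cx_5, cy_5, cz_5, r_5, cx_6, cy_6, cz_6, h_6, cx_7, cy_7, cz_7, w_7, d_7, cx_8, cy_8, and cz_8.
cx_1 = 6.5
cy_1 = 5.5
cz_1 = 1
r_1 = 1
cx_2 = 7
cz_2 = 1.5
r_2 = 0.5
cx_3 = 4.5
cy_3 = 6.5
cz_3 = 0.5
h_3 = 2.5
cx_4 = 2
cy_4 = 4.5
cz_4 = 6
r_4 = 1
cx_5 = 1
cy_5 = 6
cz_5 = 0.5
r_5 = 1
cx_6 = 1.5
cy_6 = 2.5
cz_6 = 1.5
h_6 = 2
cx_7 = 1
cy_7 = 5.5
cz_7 = 3.5
w_7 = 2.5
d_7 = 1.5
cx_8 = 4
cy_8 = 2
cz_8 = 1.5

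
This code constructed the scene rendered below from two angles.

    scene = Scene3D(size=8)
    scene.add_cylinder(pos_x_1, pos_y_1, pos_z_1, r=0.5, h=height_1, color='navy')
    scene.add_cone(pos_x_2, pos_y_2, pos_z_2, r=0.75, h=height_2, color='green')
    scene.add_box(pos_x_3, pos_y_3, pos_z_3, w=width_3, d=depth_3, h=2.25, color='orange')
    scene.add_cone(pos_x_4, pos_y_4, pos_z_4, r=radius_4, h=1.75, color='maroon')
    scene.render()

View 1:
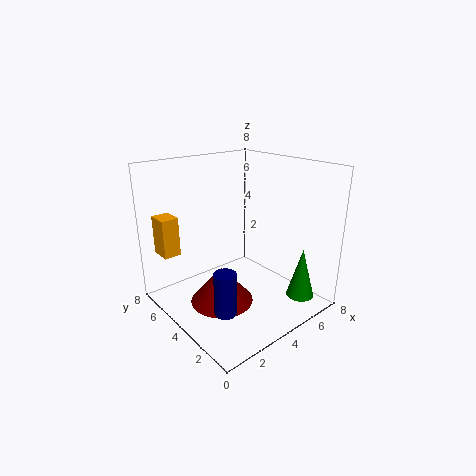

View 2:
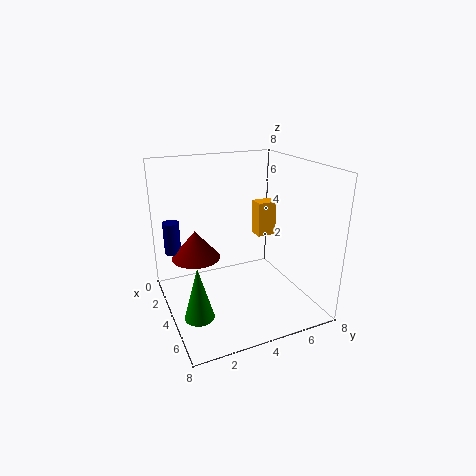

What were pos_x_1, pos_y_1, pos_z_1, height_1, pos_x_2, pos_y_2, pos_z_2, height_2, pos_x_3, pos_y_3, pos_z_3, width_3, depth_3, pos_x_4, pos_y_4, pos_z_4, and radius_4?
pos_x_1 = 0.75; pos_y_1 = 1; pos_z_1 = 2.25; height_1 = 2; pos_x_2 = 6; pos_y_2 = 1; pos_z_2 = 1; height_2 = 2.75; pos_x_3 = 0.75; pos_y_3 = 6.5; pos_z_3 = 2.75; width_3 = 1; depth_3 = 1.25; pos_x_4 = 1.5; pos_y_4 = 2.25; pos_z_4 = 2; radius_4 = 1.5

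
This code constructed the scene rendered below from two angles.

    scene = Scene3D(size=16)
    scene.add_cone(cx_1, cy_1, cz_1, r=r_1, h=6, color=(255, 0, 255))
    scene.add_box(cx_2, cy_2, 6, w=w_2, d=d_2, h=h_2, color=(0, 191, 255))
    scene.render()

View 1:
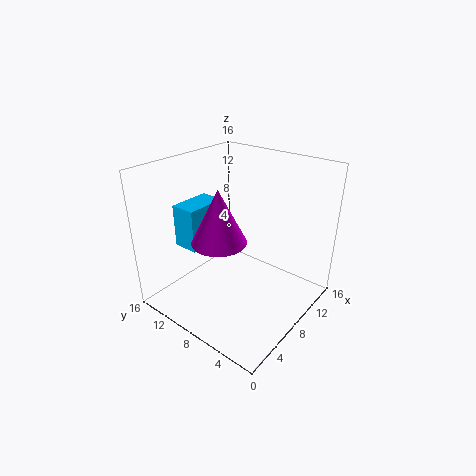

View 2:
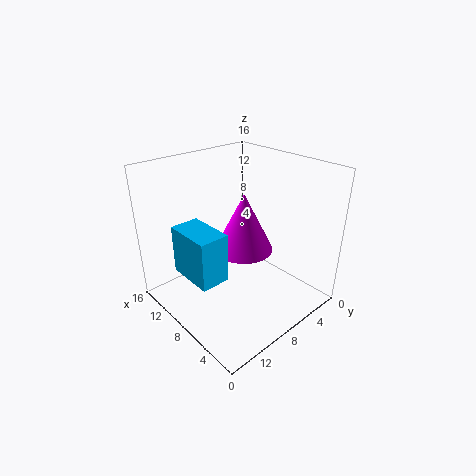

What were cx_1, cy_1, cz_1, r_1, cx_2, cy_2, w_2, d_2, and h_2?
cx_1 = 6, cy_1 = 9, cz_1 = 8, r_1 = 3, cx_2 = 5, cy_2 = 12, w_2 = 5, d_2 = 3, h_2 = 5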